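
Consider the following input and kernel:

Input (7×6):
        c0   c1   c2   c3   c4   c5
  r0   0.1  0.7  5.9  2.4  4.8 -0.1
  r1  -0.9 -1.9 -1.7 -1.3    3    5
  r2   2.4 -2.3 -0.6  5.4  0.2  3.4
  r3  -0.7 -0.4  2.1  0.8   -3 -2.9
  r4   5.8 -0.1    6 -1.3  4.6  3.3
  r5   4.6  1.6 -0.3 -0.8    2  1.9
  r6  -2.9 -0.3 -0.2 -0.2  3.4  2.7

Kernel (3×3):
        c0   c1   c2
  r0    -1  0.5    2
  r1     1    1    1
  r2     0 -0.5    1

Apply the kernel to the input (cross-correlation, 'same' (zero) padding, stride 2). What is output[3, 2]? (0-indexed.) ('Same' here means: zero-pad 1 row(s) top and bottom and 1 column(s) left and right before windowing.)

11.5

The receptive field on the zero-padded input at this output position is [-0.8 2 1.9 / -0.2 3.4 2.7 / 0 0 0]. Elementwise product with the kernel and sum: -0.8·-1 + 2·0.5 + 1.9·2 + -0.2·1 + 3.4·1 + 2.7·1 + 0·-0.5 + 0·1.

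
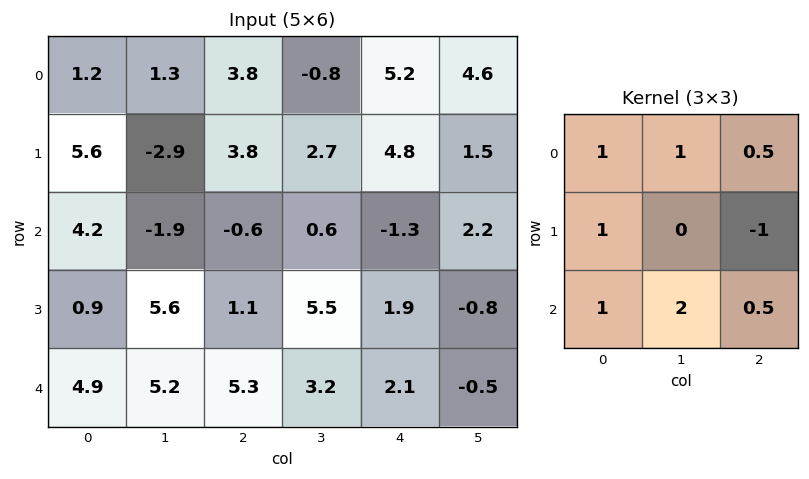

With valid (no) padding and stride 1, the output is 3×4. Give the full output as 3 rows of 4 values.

Output[0,0]: The receptive field on the input at this output position is [1.2 1.3 3.8 / 5.6 -2.9 3.8 / 4.2 -1.9 -0.6]. Elementwise product with the kernel and sum: 1.2·1 + 1.3·1 + 3.8·0.5 + 5.6·1 + 3.8·-1 + 4.2·1 + -1.9·2 + -0.6·0.5.

6.3 -3.7 4.55 7
22.05 10.3 22.65 15.55
19.75 15.3 11.3 13.85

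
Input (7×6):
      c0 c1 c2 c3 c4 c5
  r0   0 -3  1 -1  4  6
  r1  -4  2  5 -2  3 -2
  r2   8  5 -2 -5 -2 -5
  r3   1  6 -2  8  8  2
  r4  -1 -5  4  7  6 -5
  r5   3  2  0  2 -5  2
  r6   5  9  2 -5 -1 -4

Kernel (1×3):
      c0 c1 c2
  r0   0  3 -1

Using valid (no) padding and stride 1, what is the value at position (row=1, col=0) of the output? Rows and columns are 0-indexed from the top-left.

1

The receptive field on the input at this output position is [-4 2 5]. Elementwise product with the kernel and sum: 2·3 + 5·-1.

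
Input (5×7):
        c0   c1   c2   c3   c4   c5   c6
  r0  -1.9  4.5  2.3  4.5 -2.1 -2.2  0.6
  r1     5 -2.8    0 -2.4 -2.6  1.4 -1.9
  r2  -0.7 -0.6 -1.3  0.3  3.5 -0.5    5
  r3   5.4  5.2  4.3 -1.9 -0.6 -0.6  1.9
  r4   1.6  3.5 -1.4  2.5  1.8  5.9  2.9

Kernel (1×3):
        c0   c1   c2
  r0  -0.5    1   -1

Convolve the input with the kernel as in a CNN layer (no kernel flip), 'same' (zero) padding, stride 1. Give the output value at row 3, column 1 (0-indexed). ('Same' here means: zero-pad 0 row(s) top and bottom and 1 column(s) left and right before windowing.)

-1.8

The receptive field on the zero-padded input at this output position is [5.4 5.2 4.3]. Elementwise product with the kernel and sum: 5.4·-0.5 + 5.2·1 + 4.3·-1.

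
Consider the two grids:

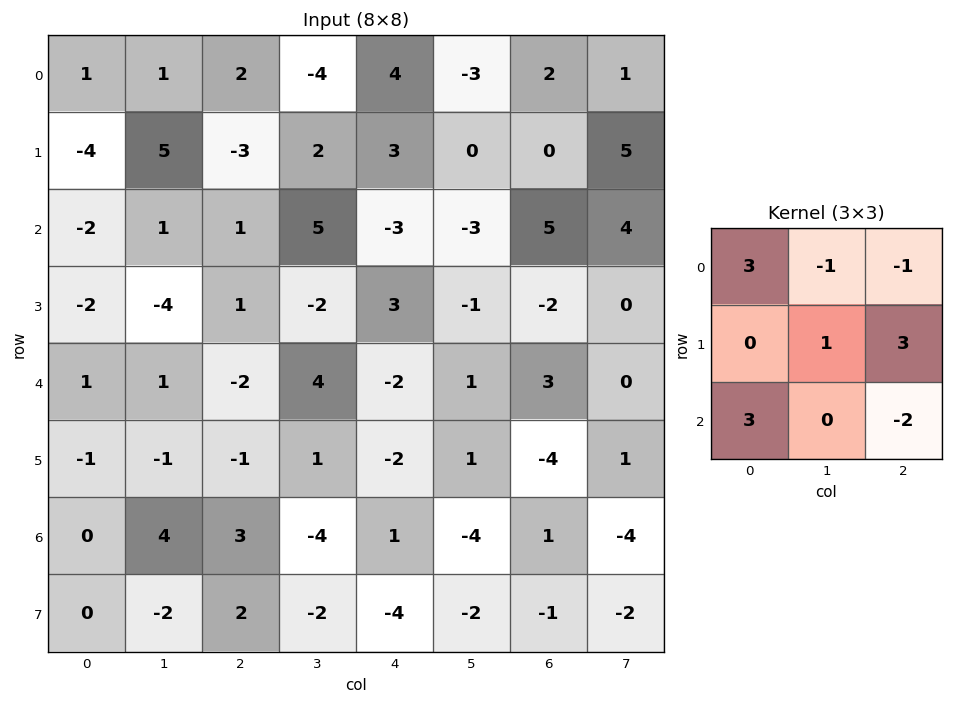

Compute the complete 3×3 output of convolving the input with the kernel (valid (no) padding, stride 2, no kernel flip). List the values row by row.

-12 26 -6
-2 6 -30
-6 -6 -20

Output[0,0]: The receptive field on the input at this output position is [1 1 2 / -4 5 -3 / -2 1 1]. Elementwise product with the kernel and sum: 1·3 + 1·-1 + 2·-1 + 5·1 + -3·3 + -2·3 + 1·-2.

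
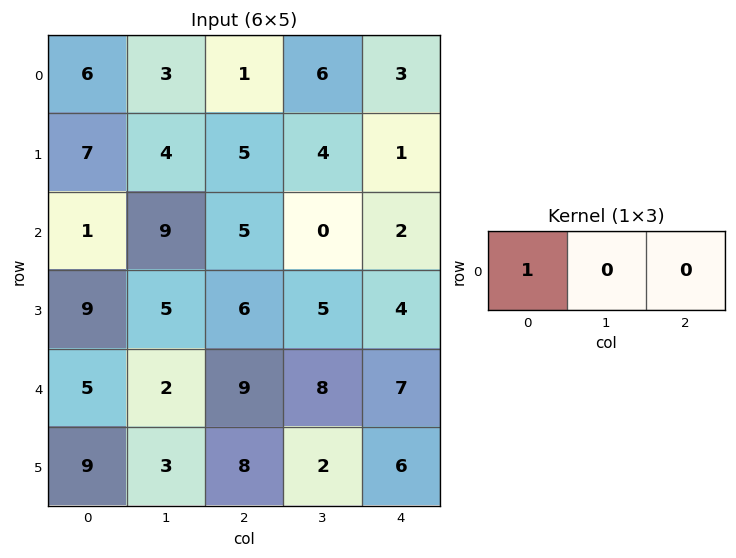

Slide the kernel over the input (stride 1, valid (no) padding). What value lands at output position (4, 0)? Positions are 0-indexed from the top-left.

5

The receptive field on the input at this output position is [5 2 9]. Elementwise product with the kernel and sum: 5·1.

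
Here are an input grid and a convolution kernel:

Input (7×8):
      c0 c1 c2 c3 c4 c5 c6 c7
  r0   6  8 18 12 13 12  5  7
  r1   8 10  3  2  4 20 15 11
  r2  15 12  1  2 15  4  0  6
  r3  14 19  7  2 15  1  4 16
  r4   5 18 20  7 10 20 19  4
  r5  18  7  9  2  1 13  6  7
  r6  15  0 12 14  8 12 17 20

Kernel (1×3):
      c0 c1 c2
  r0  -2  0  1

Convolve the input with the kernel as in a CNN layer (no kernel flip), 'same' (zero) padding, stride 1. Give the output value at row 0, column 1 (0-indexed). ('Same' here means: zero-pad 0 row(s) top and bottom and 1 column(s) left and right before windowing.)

6

The receptive field on the zero-padded input at this output position is [6 8 18]. Elementwise product with the kernel and sum: 6·-2 + 18·1.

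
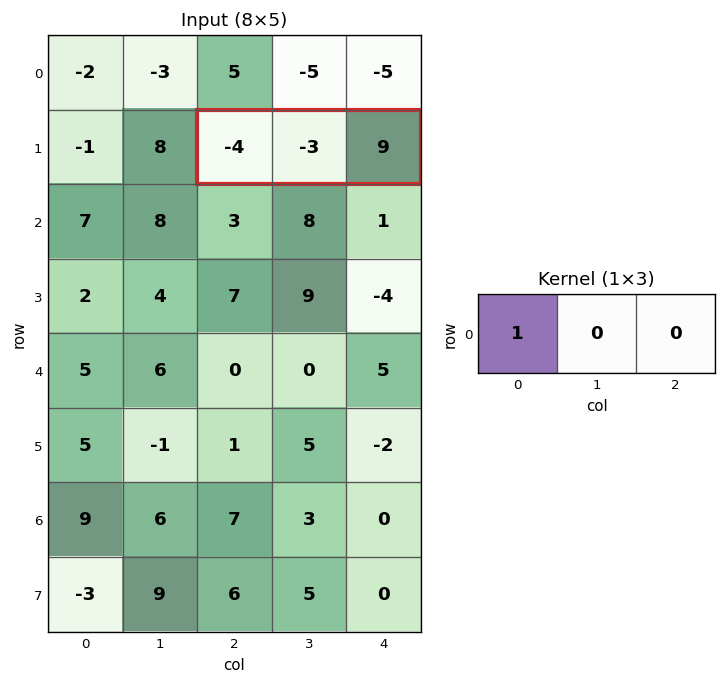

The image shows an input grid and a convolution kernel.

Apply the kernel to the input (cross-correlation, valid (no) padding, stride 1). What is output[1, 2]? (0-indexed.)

-4

The receptive field on the input at this output position is [-4 -3 9]. Elementwise product with the kernel and sum: -4·1.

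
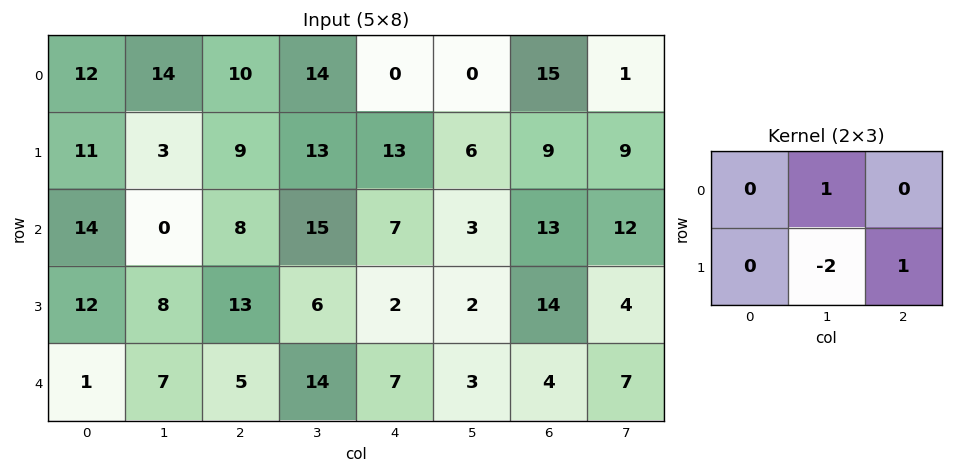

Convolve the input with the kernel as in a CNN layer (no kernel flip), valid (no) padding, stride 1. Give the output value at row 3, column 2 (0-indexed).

The receptive field on the input at this output position is [13 6 2 / 5 14 7]. Elementwise product with the kernel and sum: 6·1 + 14·-2 + 7·1.

-15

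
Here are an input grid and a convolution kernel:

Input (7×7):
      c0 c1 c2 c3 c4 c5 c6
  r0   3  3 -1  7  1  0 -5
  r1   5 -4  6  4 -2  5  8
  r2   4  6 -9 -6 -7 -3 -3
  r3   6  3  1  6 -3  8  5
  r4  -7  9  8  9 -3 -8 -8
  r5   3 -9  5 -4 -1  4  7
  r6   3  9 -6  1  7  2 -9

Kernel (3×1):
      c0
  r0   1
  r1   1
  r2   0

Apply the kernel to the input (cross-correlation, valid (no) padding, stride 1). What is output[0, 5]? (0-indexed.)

5

The receptive field on the input at this output position is [0 / 5 / -3]. Elementwise product with the kernel and sum: 0·1 + 5·1.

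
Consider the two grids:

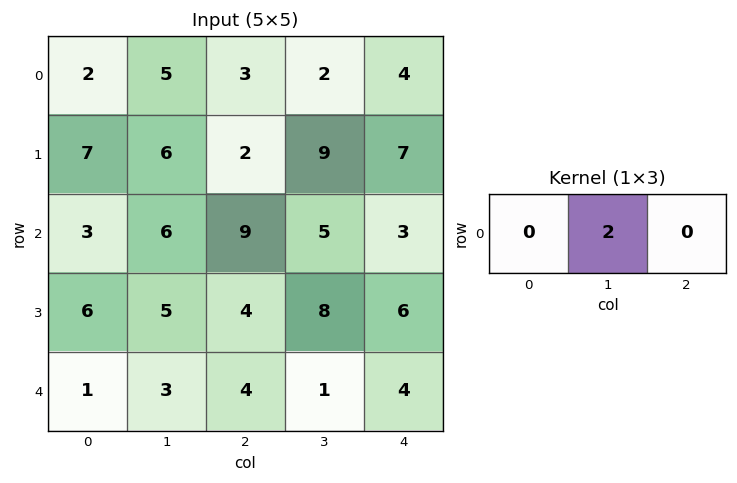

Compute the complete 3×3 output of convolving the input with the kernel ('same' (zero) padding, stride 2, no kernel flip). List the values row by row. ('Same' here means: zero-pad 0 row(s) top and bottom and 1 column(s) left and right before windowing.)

Output[0,0]: The receptive field on the zero-padded input at this output position is [0 2 5]. Elementwise product with the kernel and sum: 2·2.

4 6 8
6 18 6
2 8 8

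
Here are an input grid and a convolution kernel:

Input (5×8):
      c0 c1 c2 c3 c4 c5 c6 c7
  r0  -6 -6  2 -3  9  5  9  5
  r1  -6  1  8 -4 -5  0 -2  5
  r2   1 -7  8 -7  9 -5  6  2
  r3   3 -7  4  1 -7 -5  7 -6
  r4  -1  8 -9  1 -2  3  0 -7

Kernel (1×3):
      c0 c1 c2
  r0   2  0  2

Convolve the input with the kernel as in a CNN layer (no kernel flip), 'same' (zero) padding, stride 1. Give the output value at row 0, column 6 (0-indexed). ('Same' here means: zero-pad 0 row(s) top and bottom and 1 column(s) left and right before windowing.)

The receptive field on the zero-padded input at this output position is [5 9 5]. Elementwise product with the kernel and sum: 5·2 + 5·2.

20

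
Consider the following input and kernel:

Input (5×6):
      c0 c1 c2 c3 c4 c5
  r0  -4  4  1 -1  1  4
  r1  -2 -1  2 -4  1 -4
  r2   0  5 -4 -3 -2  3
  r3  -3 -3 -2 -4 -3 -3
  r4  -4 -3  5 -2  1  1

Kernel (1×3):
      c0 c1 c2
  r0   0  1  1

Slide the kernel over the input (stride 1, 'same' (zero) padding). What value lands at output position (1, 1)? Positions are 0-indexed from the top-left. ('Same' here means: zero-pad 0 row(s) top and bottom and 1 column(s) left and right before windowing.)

The receptive field on the zero-padded input at this output position is [-2 -1 2]. Elementwise product with the kernel and sum: -1·1 + 2·1.

1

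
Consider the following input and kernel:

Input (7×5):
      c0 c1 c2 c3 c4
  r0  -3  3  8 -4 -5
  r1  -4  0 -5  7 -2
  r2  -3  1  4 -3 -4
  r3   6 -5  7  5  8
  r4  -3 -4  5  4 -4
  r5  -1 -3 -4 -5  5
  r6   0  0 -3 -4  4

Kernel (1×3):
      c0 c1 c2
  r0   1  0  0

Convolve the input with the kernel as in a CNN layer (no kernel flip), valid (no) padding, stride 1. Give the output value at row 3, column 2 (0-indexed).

7

The receptive field on the input at this output position is [7 5 8]. Elementwise product with the kernel and sum: 7·1.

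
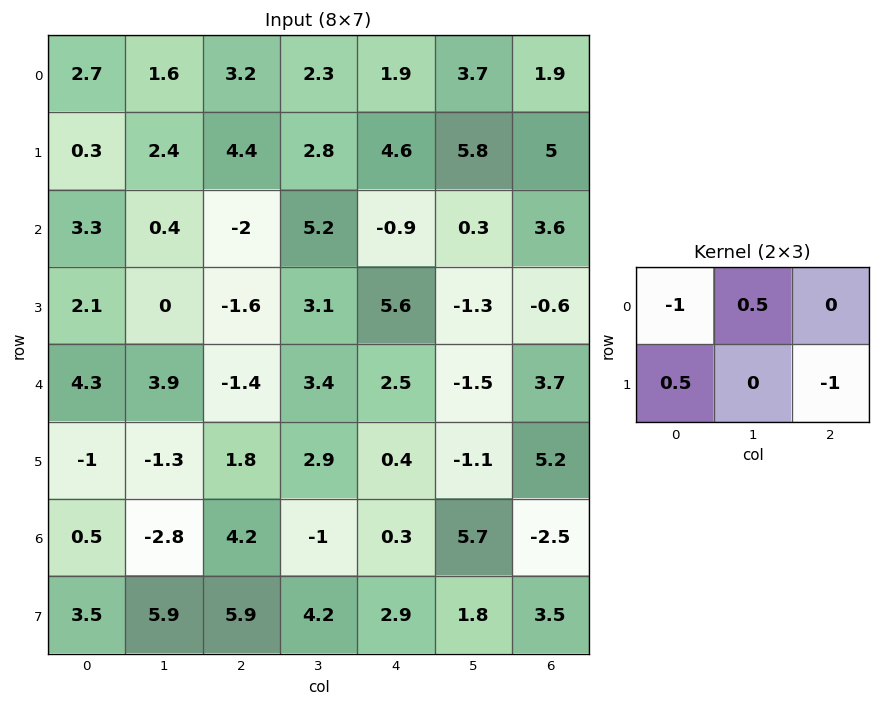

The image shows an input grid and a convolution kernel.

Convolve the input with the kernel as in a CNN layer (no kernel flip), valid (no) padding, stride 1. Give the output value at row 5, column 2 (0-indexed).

1.45

The receptive field on the input at this output position is [1.8 2.9 0.4 / 4.2 -1 0.3]. Elementwise product with the kernel and sum: 1.8·-1 + 2.9·0.5 + 4.2·0.5 + 0.3·-1.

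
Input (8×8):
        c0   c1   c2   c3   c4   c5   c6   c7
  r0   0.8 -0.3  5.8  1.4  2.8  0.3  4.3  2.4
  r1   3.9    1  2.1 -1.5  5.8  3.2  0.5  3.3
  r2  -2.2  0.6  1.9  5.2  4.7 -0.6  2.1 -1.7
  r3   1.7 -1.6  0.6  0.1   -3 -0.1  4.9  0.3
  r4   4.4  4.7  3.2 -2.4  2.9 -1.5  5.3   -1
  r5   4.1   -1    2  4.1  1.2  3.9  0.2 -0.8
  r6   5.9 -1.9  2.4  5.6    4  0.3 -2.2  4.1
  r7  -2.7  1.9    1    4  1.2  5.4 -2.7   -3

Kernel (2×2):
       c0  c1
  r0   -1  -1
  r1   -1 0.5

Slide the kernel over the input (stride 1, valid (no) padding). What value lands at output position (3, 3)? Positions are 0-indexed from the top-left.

The receptive field on the input at this output position is [0.1 -3 / -2.4 2.9]. Elementwise product with the kernel and sum: 0.1·-1 + -3·-1 + -2.4·-1 + 2.9·0.5.

6.75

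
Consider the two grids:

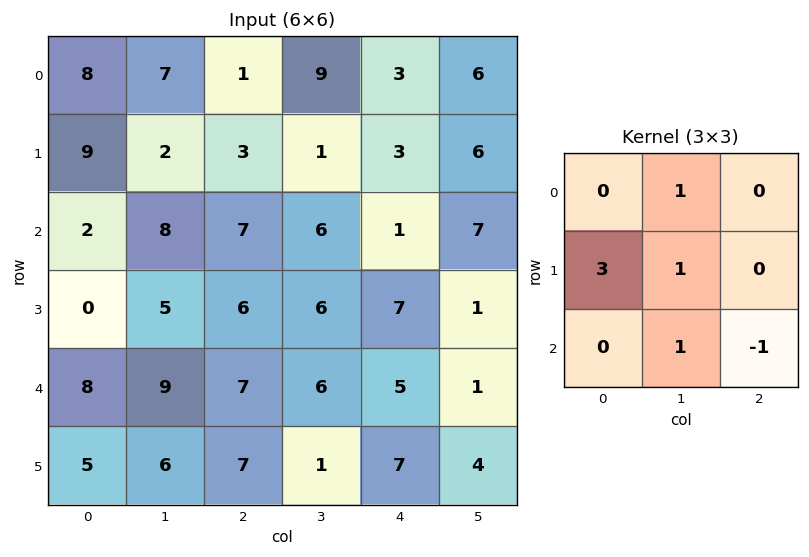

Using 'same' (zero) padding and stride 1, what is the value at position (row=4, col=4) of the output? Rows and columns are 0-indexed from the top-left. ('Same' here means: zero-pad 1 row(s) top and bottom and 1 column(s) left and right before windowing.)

The receptive field on the zero-padded input at this output position is [6 7 1 / 6 5 1 / 1 7 4]. Elementwise product with the kernel and sum: 7·1 + 6·3 + 5·1 + 7·1 + 4·-1.

33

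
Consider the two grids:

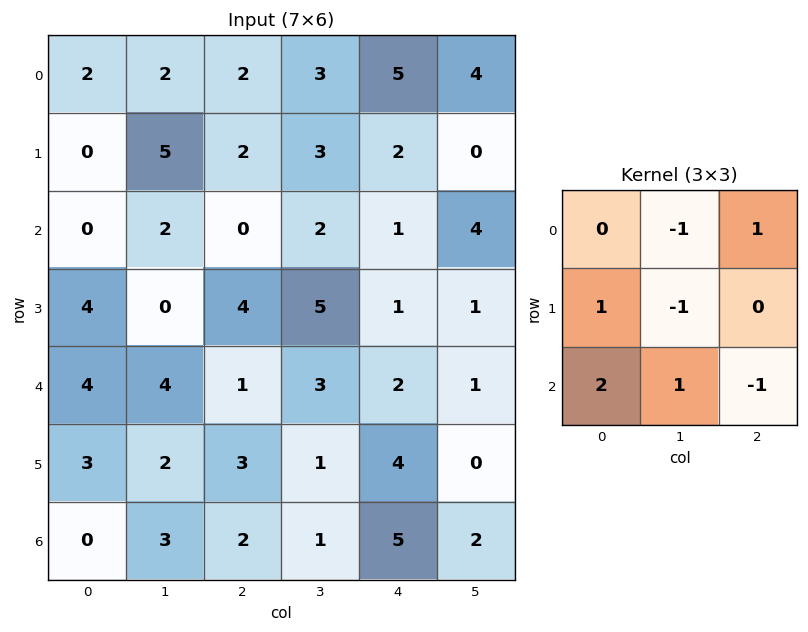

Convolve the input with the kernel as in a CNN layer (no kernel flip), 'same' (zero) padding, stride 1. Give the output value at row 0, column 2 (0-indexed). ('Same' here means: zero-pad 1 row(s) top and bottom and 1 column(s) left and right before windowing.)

9

The receptive field on the zero-padded input at this output position is [0 0 0 / 2 2 3 / 5 2 3]. Elementwise product with the kernel and sum: 0·-1 + 0·1 + 2·1 + 2·-1 + 5·2 + 2·1 + 3·-1.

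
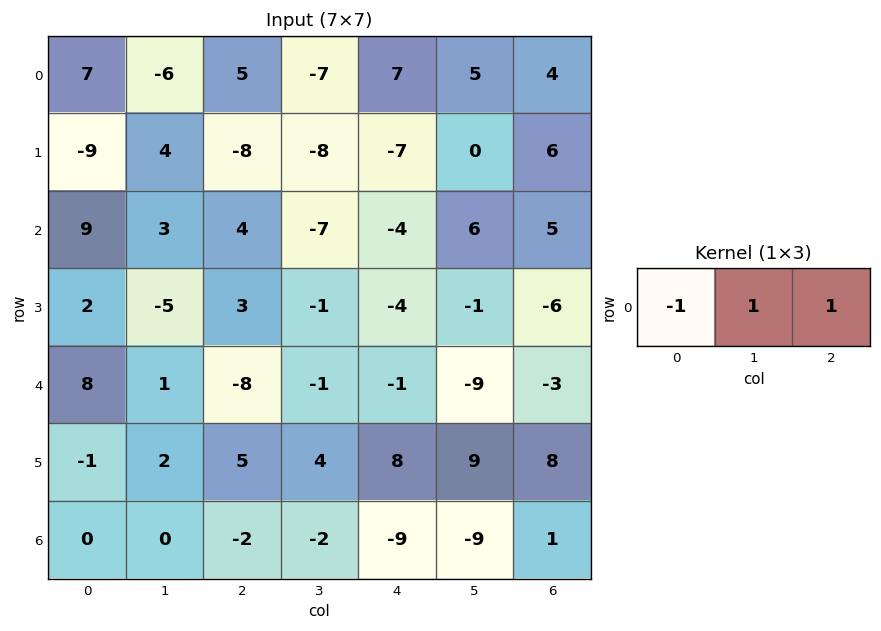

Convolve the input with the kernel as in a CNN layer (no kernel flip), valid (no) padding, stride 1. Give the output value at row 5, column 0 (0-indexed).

8

The receptive field on the input at this output position is [-1 2 5]. Elementwise product with the kernel and sum: -1·-1 + 2·1 + 5·1.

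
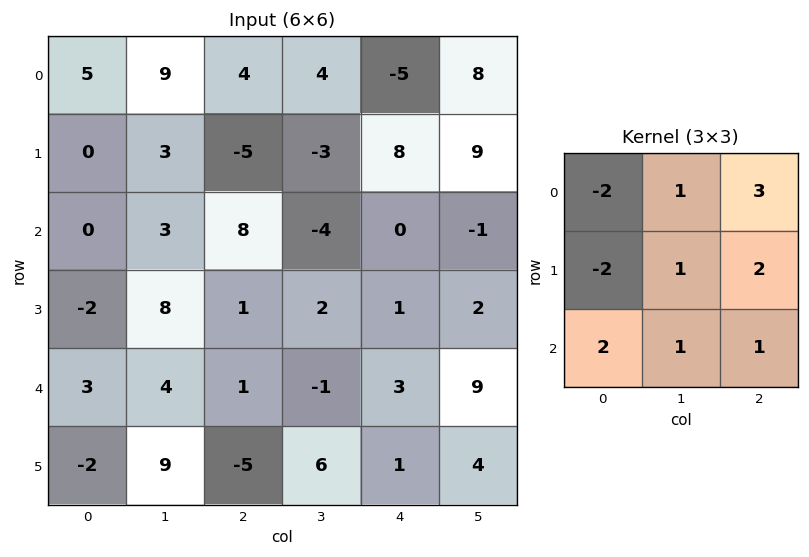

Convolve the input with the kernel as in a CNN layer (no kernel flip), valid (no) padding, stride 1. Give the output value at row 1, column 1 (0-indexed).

-7

The receptive field on the input at this output position is [3 -5 -3 / 3 8 -4 / 8 1 2]. Elementwise product with the kernel and sum: 3·-2 + -5·1 + -3·3 + 3·-2 + 8·1 + -4·2 + 8·2 + 1·1 + 2·1.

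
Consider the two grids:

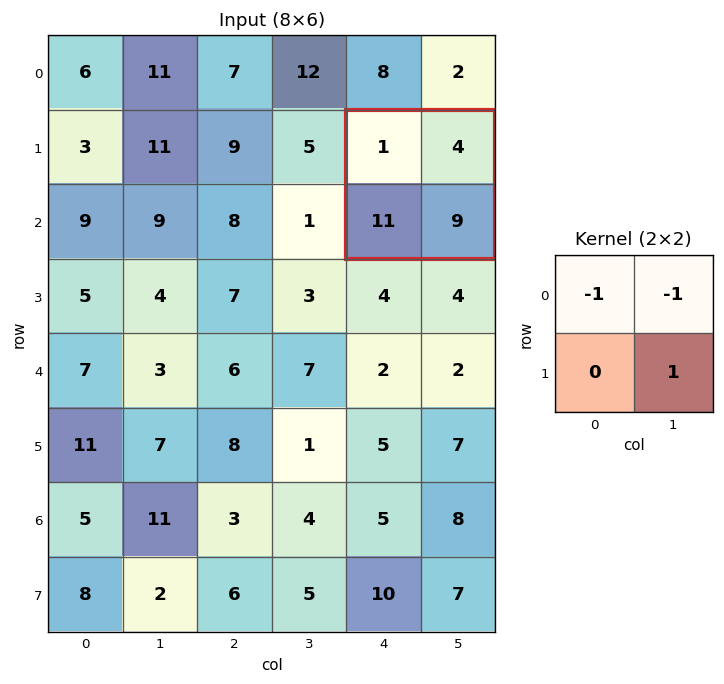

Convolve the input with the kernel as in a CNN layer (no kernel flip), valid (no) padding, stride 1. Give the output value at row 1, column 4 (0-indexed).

4

The receptive field on the input at this output position is [1 4 / 11 9]. Elementwise product with the kernel and sum: 1·-1 + 4·-1 + 9·1.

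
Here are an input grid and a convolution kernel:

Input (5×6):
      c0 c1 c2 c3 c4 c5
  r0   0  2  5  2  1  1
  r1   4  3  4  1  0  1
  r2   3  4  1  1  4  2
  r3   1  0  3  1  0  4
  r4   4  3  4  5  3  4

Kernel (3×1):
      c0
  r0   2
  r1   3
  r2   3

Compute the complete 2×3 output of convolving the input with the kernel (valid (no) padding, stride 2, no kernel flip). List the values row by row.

21 25 14
21 23 17

Output[0,0]: The receptive field on the input at this output position is [0 / 4 / 3]. Elementwise product with the kernel and sum: 0·2 + 4·3 + 3·3.
Output[0,1]: The receptive field on the input at this output position is [5 / 4 / 1]. Elementwise product with the kernel and sum: 5·2 + 4·3 + 1·3.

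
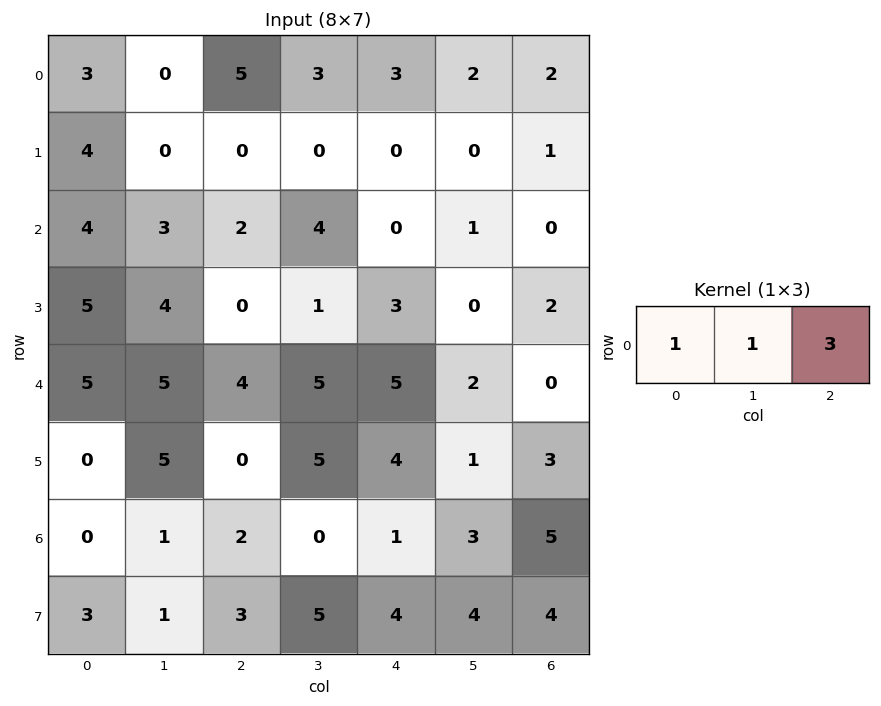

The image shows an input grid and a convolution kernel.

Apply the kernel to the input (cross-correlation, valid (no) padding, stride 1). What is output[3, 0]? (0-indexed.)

The receptive field on the input at this output position is [5 4 0]. Elementwise product with the kernel and sum: 5·1 + 4·1 + 0·3.

9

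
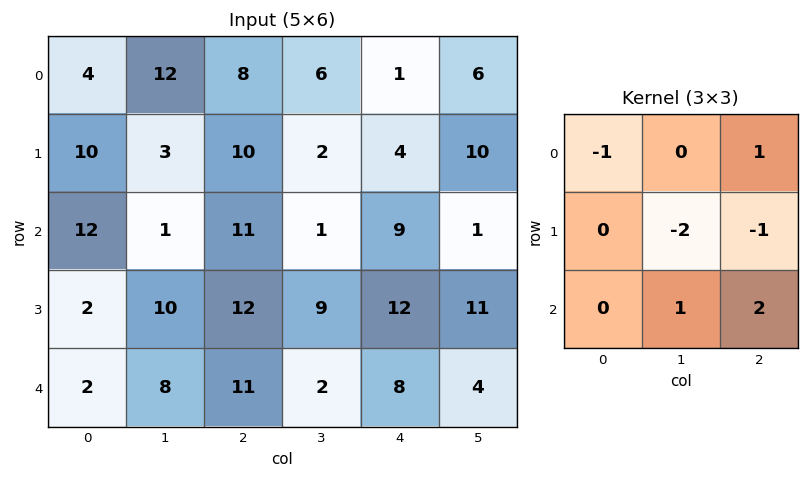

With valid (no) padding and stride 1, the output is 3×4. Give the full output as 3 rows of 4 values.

Output[0,0]: The receptive field on the input at this output position is [4 12 8 / 10 3 10 / 12 1 11]. Elementwise product with the kernel and sum: 4·-1 + 8·1 + 3·-2 + 10·-1 + 1·1 + 11·2.
Output[0,1]: The receptive field on the input at this output position is [12 8 6 / 3 10 2 / 1 11 1]. Elementwise product with the kernel and sum: 12·-1 + 6·1 + 10·-2 + 2·-1 + 11·1 + 1·2.

11 -15 4 -7
21 6 16 23
-3 -18 -14 -19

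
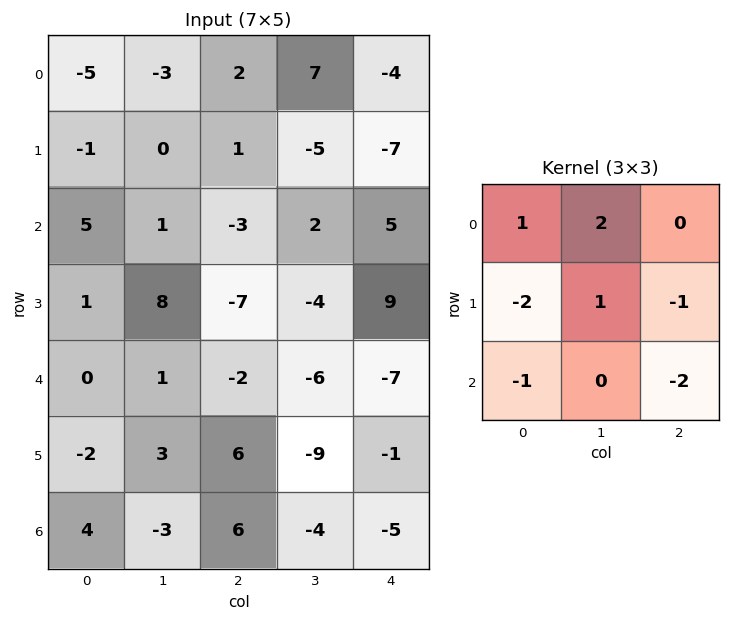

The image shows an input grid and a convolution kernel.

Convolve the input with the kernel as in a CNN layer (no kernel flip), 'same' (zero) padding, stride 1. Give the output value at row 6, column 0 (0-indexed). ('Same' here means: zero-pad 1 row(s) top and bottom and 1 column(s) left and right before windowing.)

3

The receptive field on the zero-padded input at this output position is [0 -2 3 / 0 4 -3 / 0 0 0]. Elementwise product with the kernel and sum: 0·1 + -2·2 + 0·-2 + 4·1 + -3·-1 + 0·-1 + 0·-2.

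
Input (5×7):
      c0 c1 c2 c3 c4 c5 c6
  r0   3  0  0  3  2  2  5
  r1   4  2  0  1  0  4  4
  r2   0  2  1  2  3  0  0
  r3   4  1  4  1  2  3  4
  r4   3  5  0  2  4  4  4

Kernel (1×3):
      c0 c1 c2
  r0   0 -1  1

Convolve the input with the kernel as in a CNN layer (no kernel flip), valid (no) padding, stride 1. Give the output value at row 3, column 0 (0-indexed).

The receptive field on the input at this output position is [4 1 4]. Elementwise product with the kernel and sum: 1·-1 + 4·1.

3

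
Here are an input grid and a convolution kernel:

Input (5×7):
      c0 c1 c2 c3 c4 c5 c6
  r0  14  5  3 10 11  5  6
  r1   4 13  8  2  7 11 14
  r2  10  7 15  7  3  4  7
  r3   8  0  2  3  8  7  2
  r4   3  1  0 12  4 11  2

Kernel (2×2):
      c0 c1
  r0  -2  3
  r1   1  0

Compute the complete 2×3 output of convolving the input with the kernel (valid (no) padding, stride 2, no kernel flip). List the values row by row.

-9 32 0
9 -7 14

Output[0,0]: The receptive field on the input at this output position is [14 5 / 4 13]. Elementwise product with the kernel and sum: 14·-2 + 5·3 + 4·1.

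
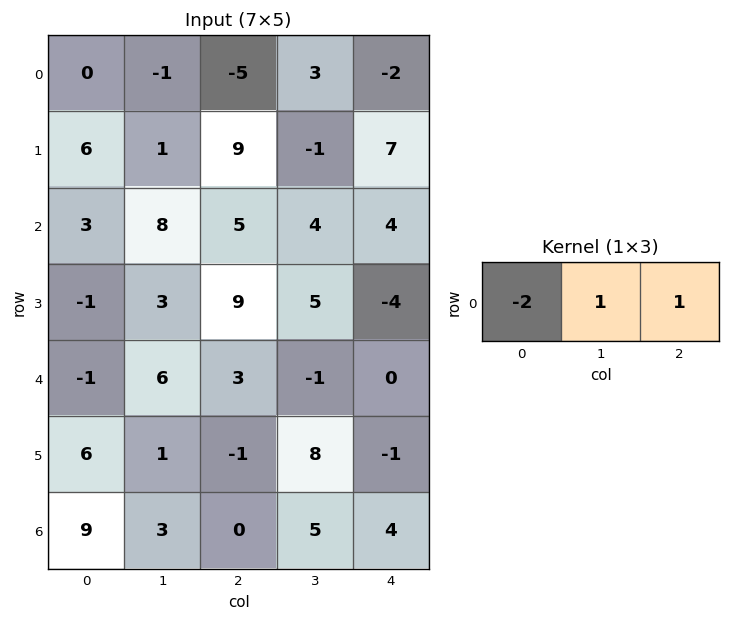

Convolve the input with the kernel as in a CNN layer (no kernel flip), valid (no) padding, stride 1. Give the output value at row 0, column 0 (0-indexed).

The receptive field on the input at this output position is [0 -1 -5]. Elementwise product with the kernel and sum: 0·-2 + -1·1 + -5·1.

-6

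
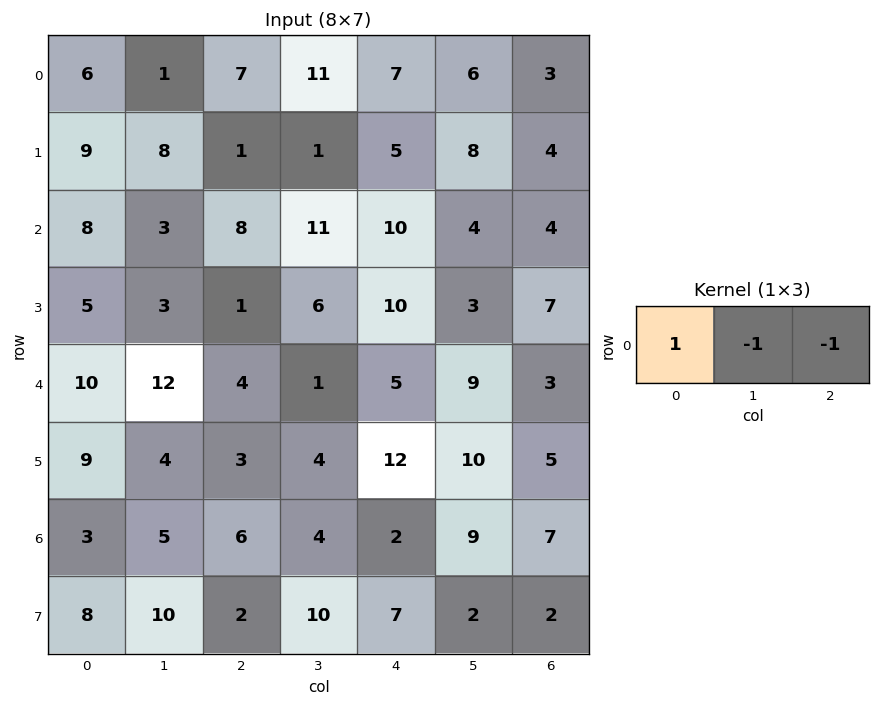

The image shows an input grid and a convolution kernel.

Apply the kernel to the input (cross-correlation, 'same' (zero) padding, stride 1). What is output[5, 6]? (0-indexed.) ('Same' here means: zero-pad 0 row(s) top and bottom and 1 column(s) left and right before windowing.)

5

The receptive field on the zero-padded input at this output position is [10 5 0]. Elementwise product with the kernel and sum: 10·1 + 5·-1 + 0·-1.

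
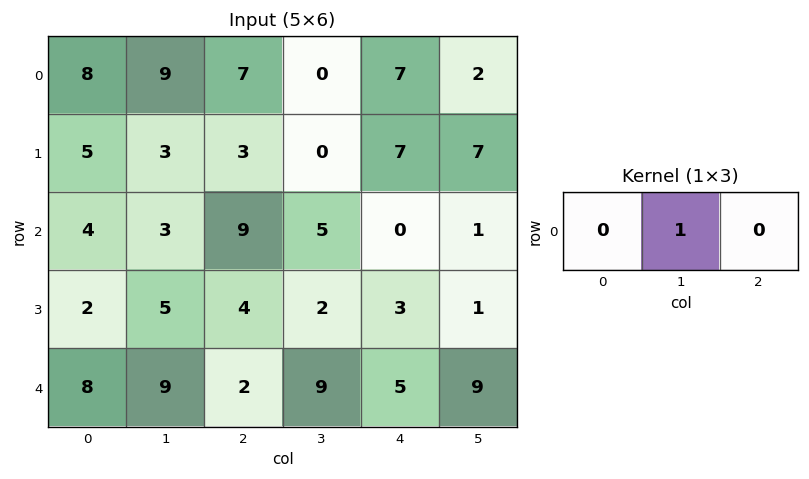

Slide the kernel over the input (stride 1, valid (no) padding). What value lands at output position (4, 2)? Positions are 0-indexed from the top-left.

9

The receptive field on the input at this output position is [2 9 5]. Elementwise product with the kernel and sum: 9·1.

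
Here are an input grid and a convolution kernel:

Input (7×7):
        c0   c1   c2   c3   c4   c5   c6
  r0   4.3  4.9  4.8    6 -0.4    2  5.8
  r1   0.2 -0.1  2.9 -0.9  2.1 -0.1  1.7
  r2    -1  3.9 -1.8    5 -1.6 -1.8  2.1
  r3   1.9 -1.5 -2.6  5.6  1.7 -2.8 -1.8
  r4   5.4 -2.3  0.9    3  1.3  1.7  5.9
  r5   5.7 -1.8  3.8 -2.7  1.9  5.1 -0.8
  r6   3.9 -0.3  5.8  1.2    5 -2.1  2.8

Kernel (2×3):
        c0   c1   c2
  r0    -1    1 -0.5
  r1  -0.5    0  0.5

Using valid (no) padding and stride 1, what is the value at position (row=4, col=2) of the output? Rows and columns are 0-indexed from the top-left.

The receptive field on the input at this output position is [0.9 3 1.3 / 3.8 -2.7 1.9]. Elementwise product with the kernel and sum: 0.9·-1 + 3·1 + 1.3·-0.5 + 3.8·-0.5 + 1.9·0.5.

0.5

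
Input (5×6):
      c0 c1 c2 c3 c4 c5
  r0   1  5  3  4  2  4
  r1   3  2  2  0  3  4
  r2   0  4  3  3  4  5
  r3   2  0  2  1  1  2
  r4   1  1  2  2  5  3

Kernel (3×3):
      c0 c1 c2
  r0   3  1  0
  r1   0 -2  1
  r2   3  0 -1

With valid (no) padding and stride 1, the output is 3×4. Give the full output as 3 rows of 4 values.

3 23 21 16
10 4 9 1
7 13 12 16

Output[0,0]: The receptive field on the input at this output position is [1 5 3 / 3 2 2 / 0 4 3]. Elementwise product with the kernel and sum: 1·3 + 5·1 + 2·-2 + 2·1 + 0·3 + 3·-1.
Output[0,1]: The receptive field on the input at this output position is [5 3 4 / 2 2 0 / 4 3 3]. Elementwise product with the kernel and sum: 5·3 + 3·1 + 2·-2 + 0·1 + 4·3 + 3·-1.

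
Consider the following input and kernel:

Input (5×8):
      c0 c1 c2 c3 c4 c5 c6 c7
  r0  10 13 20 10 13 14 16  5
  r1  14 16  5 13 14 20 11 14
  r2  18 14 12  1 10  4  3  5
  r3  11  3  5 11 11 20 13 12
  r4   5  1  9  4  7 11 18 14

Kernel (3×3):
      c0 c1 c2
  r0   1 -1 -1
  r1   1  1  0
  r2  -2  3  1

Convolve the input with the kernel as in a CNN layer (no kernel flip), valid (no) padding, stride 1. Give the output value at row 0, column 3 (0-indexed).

42

The receptive field on the input at this output position is [10 13 14 / 13 14 20 / 1 10 4]. Elementwise product with the kernel and sum: 10·1 + 13·-1 + 14·-1 + 13·1 + 14·1 + 1·-2 + 10·3 + 4·1.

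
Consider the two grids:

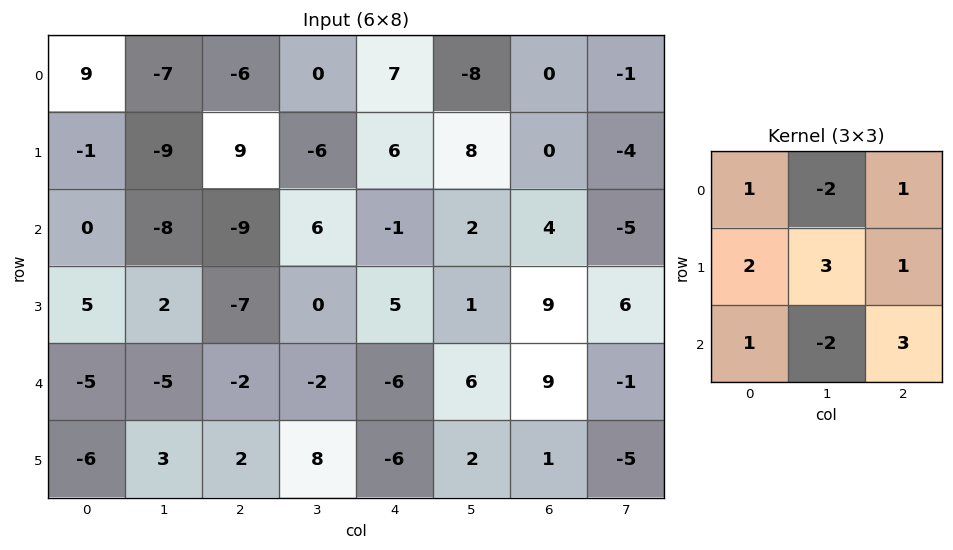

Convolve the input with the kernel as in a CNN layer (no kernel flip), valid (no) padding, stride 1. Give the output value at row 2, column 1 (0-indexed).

The receptive field on the input at this output position is [-8 -9 6 / 2 -7 0 / -5 -2 -2]. Elementwise product with the kernel and sum: -8·1 + -9·-2 + 6·1 + 2·2 + -7·3 + 0·1 + -5·1 + -2·-2 + -2·3.

-8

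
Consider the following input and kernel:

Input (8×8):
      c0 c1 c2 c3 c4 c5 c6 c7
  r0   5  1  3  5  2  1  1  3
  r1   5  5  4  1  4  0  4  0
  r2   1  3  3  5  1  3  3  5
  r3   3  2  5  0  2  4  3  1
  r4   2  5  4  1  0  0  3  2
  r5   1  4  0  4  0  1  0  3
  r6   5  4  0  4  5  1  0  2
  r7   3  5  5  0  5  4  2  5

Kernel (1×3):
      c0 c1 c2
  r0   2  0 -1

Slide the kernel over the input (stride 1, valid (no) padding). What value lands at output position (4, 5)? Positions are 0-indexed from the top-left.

-2

The receptive field on the input at this output position is [0 3 2]. Elementwise product with the kernel and sum: 0·2 + 2·-1.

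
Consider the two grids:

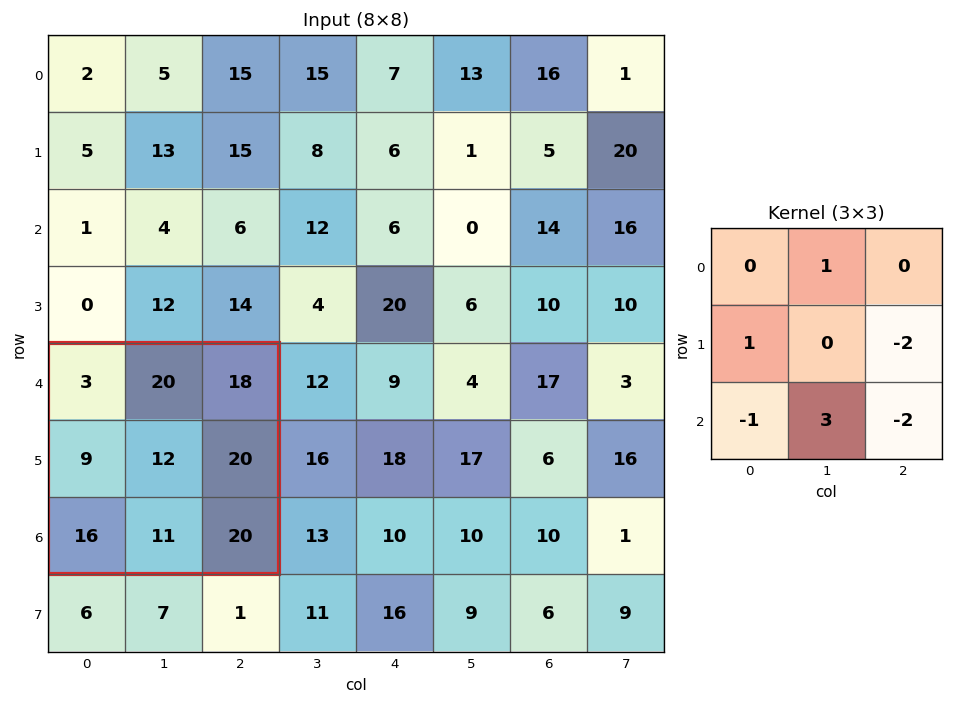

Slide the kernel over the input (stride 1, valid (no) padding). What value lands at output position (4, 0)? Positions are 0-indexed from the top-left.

The receptive field on the input at this output position is [3 20 18 / 9 12 20 / 16 11 20]. Elementwise product with the kernel and sum: 20·1 + 9·1 + 20·-2 + 16·-1 + 11·3 + 20·-2.

-34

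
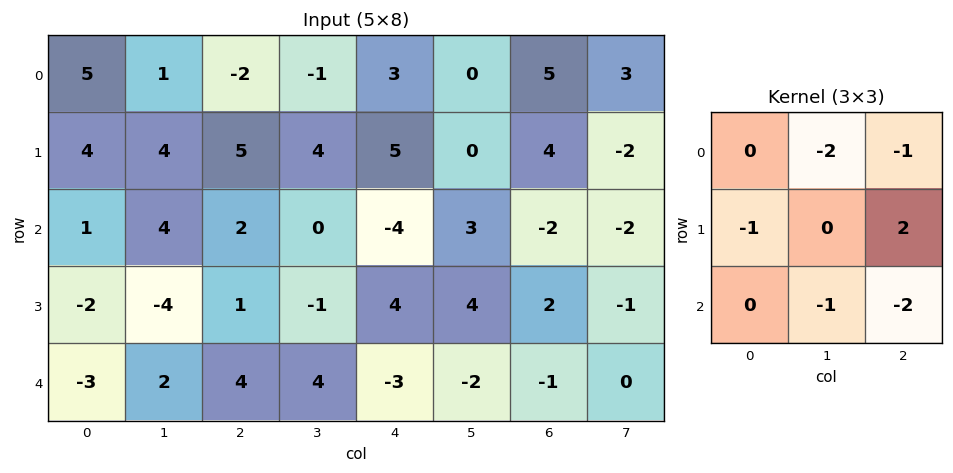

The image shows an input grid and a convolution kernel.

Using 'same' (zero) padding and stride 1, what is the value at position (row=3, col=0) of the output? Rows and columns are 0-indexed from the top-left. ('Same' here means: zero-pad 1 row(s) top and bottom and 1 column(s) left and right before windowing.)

The receptive field on the zero-padded input at this output position is [0 1 4 / 0 -2 -4 / 0 -3 2]. Elementwise product with the kernel and sum: 1·-2 + 4·-1 + 0·-1 + -4·2 + -3·-1 + 2·-2.

-15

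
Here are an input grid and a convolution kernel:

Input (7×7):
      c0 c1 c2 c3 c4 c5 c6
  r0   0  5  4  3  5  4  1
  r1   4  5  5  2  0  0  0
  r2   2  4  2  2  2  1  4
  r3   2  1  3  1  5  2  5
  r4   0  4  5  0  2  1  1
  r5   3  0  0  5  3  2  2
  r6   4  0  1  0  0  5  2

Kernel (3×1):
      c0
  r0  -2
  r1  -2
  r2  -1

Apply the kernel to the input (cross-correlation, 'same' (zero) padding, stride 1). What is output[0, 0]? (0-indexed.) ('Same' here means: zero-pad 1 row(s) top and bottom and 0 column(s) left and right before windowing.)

-4

The receptive field on the zero-padded input at this output position is [0 / 0 / 4]. Elementwise product with the kernel and sum: 0·-2 + 0·-2 + 4·-1.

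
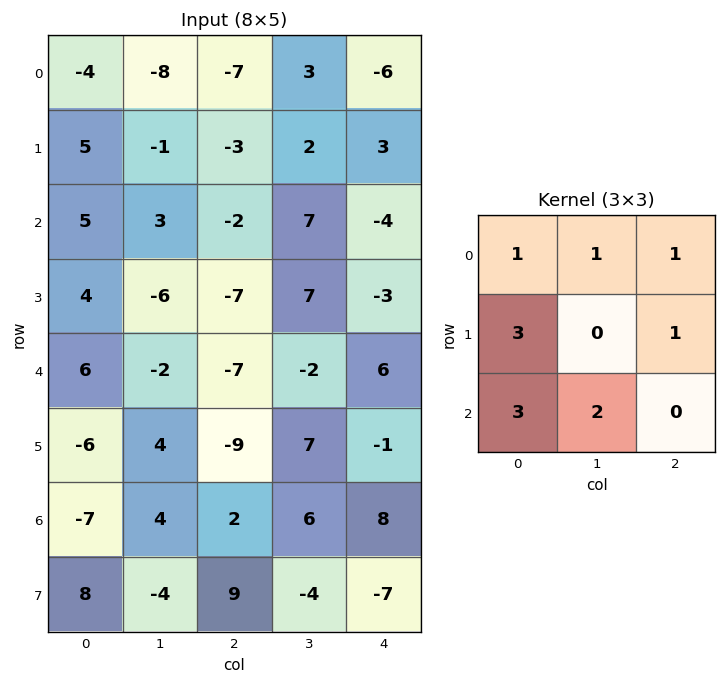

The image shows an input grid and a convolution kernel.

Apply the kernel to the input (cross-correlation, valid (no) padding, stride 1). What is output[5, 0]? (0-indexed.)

The receptive field on the input at this output position is [-6 4 -9 / -7 4 2 / 8 -4 9]. Elementwise product with the kernel and sum: -6·1 + 4·1 + -9·1 + -7·3 + 2·1 + 8·3 + -4·2.

-14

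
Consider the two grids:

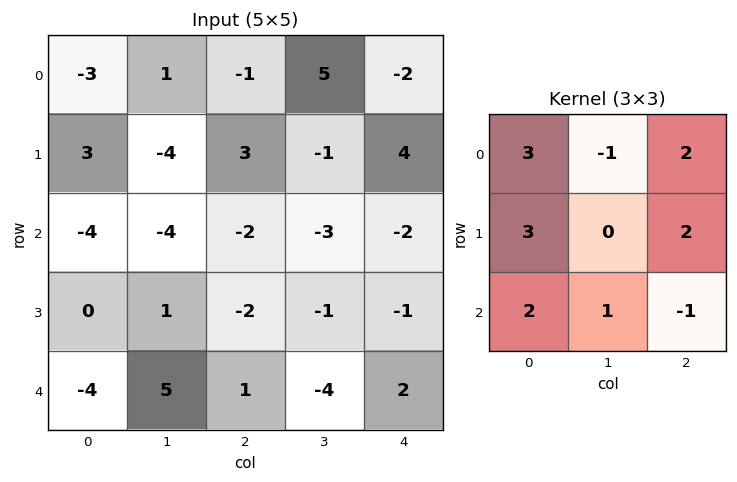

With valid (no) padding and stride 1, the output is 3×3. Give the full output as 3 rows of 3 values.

-7 -7 0
6 -34 4
-20 0 -19

Output[0,0]: The receptive field on the input at this output position is [-3 1 -1 / 3 -4 3 / -4 -4 -2]. Elementwise product with the kernel and sum: -3·3 + 1·-1 + -1·2 + 3·3 + 3·2 + -4·2 + -4·1 + -2·-1.
Output[0,1]: The receptive field on the input at this output position is [1 -1 5 / -4 3 -1 / -4 -2 -3]. Elementwise product with the kernel and sum: 1·3 + -1·-1 + 5·2 + -4·3 + -1·2 + -4·2 + -2·1 + -3·-1.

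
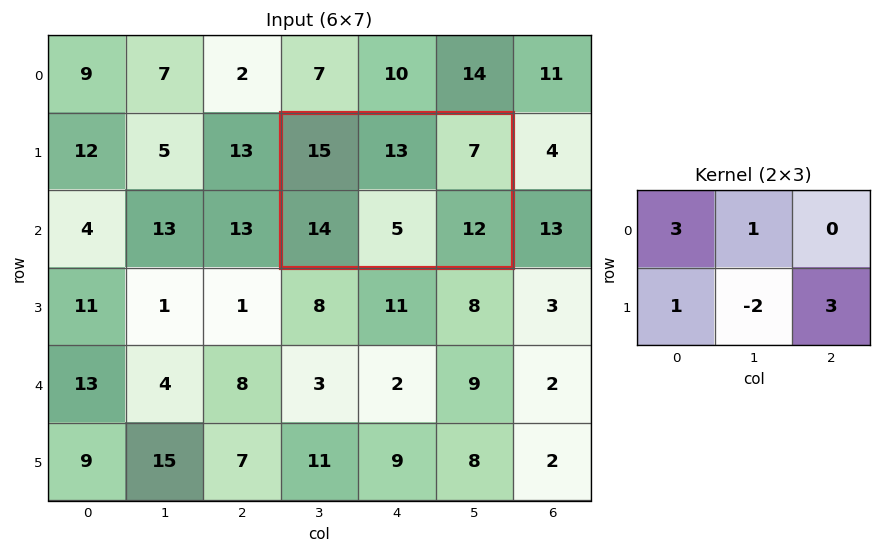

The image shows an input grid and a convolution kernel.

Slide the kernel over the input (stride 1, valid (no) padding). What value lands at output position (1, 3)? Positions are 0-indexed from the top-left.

The receptive field on the input at this output position is [15 13 7 / 14 5 12]. Elementwise product with the kernel and sum: 15·3 + 13·1 + 14·1 + 5·-2 + 12·3.

98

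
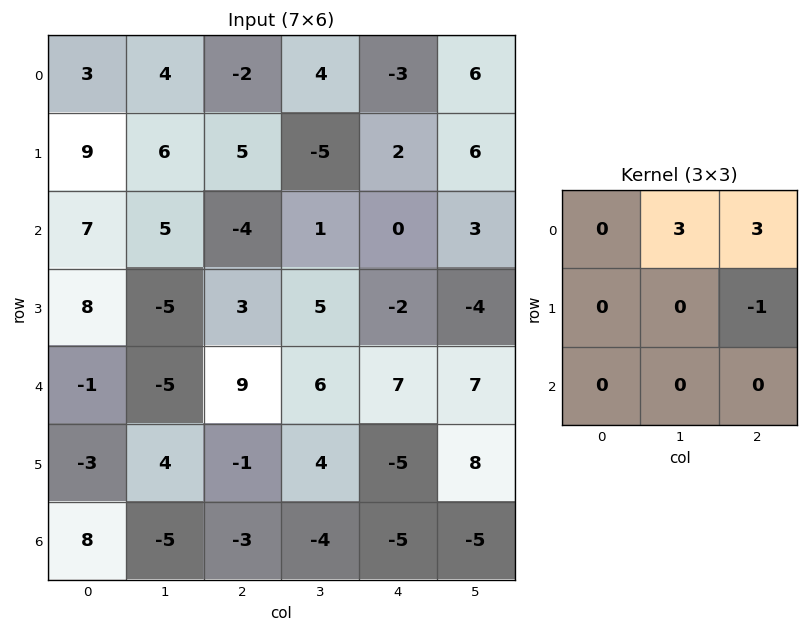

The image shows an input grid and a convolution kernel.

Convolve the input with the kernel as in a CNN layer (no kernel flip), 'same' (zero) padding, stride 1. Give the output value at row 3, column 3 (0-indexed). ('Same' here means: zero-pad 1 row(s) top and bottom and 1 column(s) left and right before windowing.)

The receptive field on the zero-padded input at this output position is [-4 1 0 / 3 5 -2 / 9 6 7]. Elementwise product with the kernel and sum: 1·3 + 0·3 + -2·-1.

5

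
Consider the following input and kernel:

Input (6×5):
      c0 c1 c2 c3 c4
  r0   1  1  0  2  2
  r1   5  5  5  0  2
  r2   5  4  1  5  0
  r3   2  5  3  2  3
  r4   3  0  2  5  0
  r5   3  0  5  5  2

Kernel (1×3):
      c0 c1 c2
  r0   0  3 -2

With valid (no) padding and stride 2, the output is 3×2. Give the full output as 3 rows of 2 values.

Output[0,0]: The receptive field on the input at this output position is [1 1 0]. Elementwise product with the kernel and sum: 1·3 + 0·-2.

3 2
10 15
-4 15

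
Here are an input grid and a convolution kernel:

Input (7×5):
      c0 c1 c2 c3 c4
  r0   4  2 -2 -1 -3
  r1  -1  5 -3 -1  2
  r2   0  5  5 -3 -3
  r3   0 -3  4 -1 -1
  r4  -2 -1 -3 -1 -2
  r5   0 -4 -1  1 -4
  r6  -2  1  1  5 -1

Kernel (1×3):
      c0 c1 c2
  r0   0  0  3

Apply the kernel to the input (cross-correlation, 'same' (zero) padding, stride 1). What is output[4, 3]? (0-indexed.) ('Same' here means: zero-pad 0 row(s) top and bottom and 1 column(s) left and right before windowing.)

The receptive field on the zero-padded input at this output position is [-3 -1 -2]. Elementwise product with the kernel and sum: -2·3.

-6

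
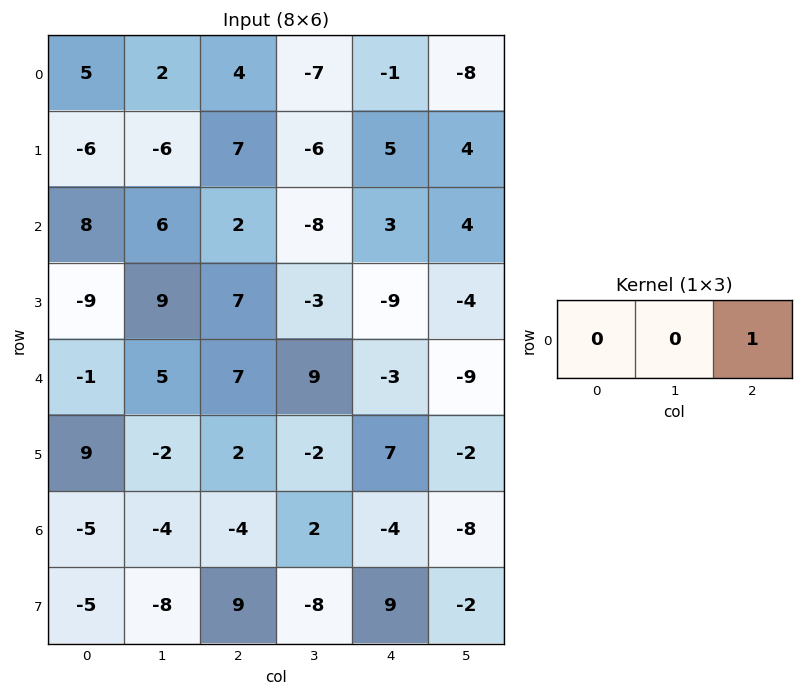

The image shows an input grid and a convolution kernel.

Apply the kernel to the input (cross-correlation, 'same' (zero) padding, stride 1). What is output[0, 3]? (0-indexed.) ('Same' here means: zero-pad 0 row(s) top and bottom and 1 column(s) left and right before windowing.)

-1

The receptive field on the zero-padded input at this output position is [4 -7 -1]. Elementwise product with the kernel and sum: -1·1.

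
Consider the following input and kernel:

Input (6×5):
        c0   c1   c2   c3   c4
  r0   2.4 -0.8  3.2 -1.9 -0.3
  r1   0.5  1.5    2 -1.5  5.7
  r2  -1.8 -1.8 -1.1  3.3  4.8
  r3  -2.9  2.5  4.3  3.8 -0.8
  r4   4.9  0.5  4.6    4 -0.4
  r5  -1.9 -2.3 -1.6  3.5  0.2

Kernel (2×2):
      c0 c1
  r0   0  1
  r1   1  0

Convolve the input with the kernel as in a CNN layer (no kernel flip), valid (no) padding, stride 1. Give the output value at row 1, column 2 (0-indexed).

The receptive field on the input at this output position is [2 -1.5 / -1.1 3.3]. Elementwise product with the kernel and sum: -1.5·1 + -1.1·1.

-2.6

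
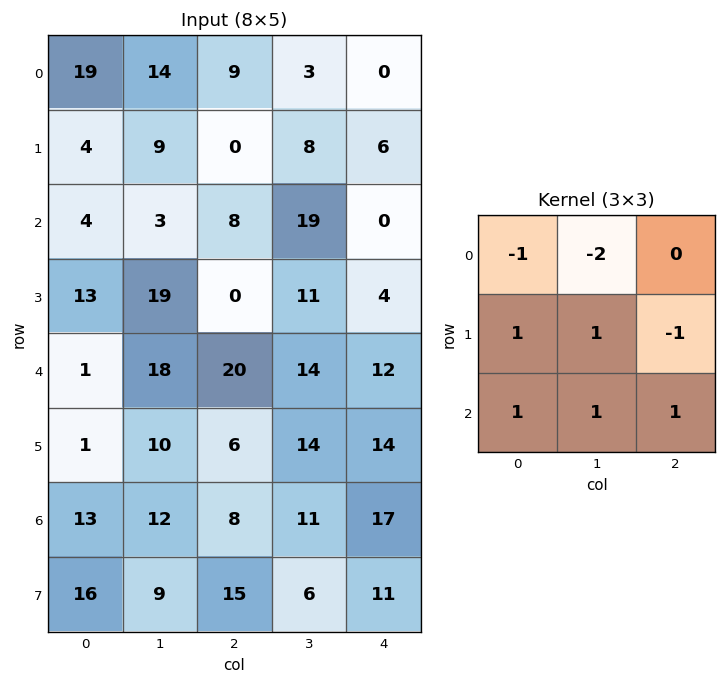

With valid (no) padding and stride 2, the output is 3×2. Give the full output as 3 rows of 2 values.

-19 14
61 7
1 -6

Output[0,0]: The receptive field on the input at this output position is [19 14 9 / 4 9 0 / 4 3 8]. Elementwise product with the kernel and sum: 19·-1 + 14·-2 + 4·1 + 9·1 + 0·-1 + 4·1 + 3·1 + 8·1.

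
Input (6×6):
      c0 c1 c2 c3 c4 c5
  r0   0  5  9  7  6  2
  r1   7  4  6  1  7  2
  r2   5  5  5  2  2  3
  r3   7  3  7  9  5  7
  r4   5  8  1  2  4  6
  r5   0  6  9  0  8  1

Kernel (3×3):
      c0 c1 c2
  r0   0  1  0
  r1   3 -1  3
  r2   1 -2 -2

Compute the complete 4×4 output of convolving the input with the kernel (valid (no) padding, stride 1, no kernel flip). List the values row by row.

25 9 42 0
16 -7 -1 5
31 36 18 27
-17 24 15 7

Output[0,0]: The receptive field on the input at this output position is [0 5 9 / 7 4 6 / 5 5 5]. Elementwise product with the kernel and sum: 5·1 + 7·3 + 4·-1 + 6·3 + 5·1 + 5·-2 + 5·-2.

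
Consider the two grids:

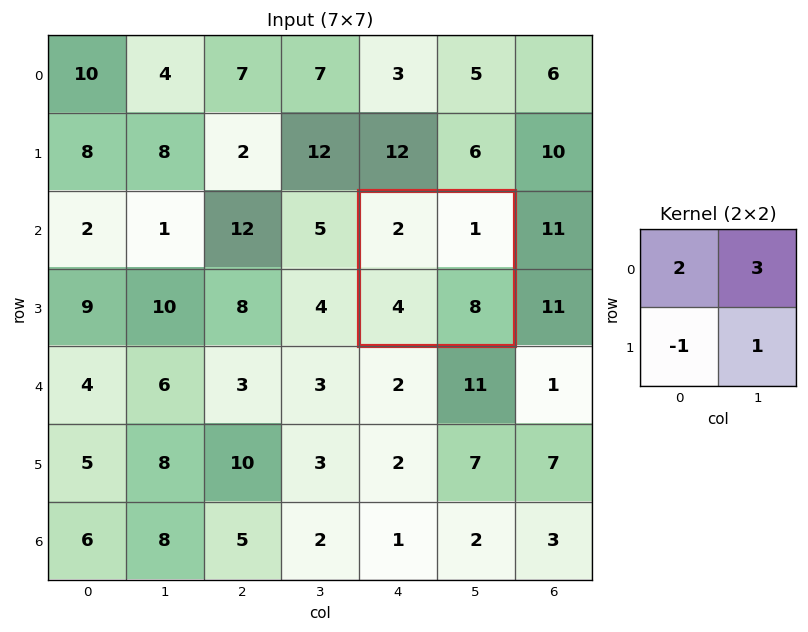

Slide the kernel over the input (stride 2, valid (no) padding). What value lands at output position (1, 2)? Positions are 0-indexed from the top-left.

11

The receptive field on the input at this output position is [2 1 / 4 8]. Elementwise product with the kernel and sum: 2·2 + 1·3 + 4·-1 + 8·1.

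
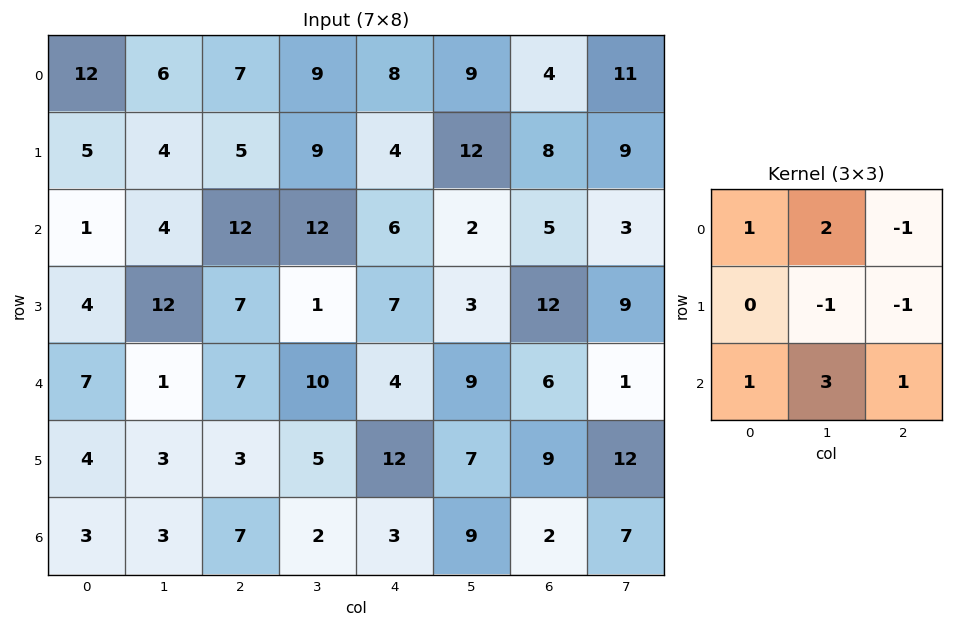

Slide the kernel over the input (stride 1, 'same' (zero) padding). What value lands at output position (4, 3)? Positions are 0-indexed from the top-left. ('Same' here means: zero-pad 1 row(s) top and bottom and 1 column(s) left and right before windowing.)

The receptive field on the zero-padded input at this output position is [7 1 7 / 7 10 4 / 3 5 12]. Elementwise product with the kernel and sum: 7·1 + 1·2 + 7·-1 + 10·-1 + 4·-1 + 3·1 + 5·3 + 12·1.

18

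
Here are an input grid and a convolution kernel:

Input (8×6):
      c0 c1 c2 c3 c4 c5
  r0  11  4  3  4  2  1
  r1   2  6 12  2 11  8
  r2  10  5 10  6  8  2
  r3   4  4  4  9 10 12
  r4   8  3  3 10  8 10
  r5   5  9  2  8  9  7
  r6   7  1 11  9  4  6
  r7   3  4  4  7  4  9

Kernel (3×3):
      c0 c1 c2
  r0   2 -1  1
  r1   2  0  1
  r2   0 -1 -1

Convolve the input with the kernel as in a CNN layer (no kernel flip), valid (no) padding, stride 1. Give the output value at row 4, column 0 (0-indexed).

16

The receptive field on the input at this output position is [8 3 3 / 5 9 2 / 7 1 11]. Elementwise product with the kernel and sum: 8·2 + 3·-1 + 3·1 + 5·2 + 2·1 + 1·-1 + 11·-1.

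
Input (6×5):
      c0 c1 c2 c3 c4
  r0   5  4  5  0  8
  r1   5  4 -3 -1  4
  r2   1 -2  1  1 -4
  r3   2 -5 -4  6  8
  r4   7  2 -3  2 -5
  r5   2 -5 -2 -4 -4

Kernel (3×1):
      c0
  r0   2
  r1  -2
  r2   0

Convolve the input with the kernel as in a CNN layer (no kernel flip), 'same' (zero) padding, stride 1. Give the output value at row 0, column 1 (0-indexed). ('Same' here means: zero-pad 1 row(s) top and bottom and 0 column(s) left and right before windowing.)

-8

The receptive field on the zero-padded input at this output position is [0 / 4 / 4]. Elementwise product with the kernel and sum: 0·2 + 4·-2.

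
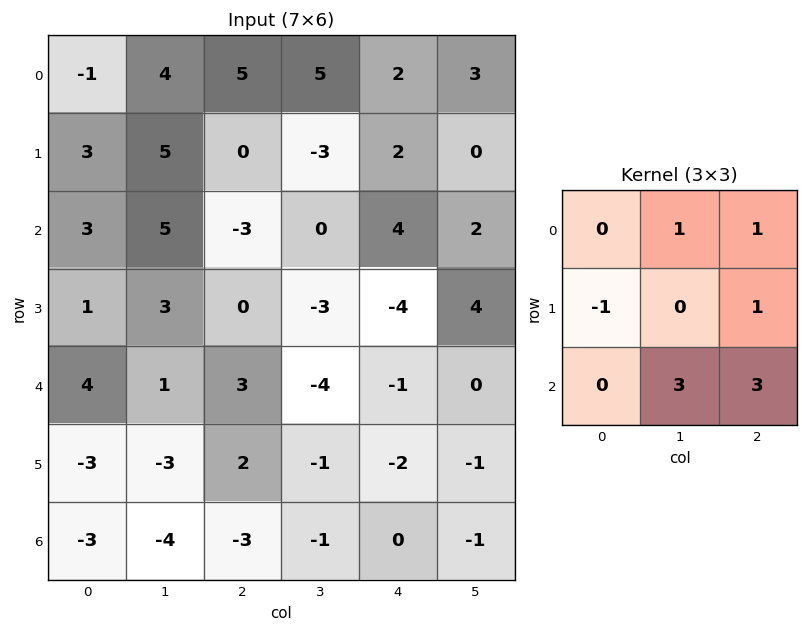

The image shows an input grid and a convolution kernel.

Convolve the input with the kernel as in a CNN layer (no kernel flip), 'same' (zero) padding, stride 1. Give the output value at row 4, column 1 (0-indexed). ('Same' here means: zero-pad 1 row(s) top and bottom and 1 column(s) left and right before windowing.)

The receptive field on the zero-padded input at this output position is [1 3 0 / 4 1 3 / -3 -3 2]. Elementwise product with the kernel and sum: 3·1 + 0·1 + 4·-1 + 3·1 + -3·3 + 2·3.

-1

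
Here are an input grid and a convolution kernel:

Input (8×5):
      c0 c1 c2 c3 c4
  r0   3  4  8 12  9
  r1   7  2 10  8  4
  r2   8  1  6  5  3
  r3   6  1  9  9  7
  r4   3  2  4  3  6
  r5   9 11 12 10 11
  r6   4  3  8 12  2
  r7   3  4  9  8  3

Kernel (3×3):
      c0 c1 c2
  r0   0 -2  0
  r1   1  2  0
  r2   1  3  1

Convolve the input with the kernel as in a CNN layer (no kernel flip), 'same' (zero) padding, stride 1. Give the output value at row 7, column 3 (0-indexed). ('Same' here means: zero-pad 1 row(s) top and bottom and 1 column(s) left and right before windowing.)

1

The receptive field on the zero-padded input at this output position is [8 12 2 / 9 8 3 / 0 0 0]. Elementwise product with the kernel and sum: 12·-2 + 9·1 + 8·2 + 0·1 + 0·3 + 0·1.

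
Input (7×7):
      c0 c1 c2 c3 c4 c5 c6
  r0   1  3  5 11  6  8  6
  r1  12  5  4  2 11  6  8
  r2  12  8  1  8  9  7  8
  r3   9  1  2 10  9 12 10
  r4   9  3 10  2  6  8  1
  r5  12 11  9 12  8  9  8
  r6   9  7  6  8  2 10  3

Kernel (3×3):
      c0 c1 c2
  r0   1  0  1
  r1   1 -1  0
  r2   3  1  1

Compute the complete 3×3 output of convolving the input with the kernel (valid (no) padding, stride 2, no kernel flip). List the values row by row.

58 33 59
61 40 41
60 41 25

Output[0,0]: The receptive field on the input at this output position is [1 3 5 / 12 5 4 / 12 8 1]. Elementwise product with the kernel and sum: 1·1 + 5·1 + 12·1 + 5·-1 + 12·3 + 8·1 + 1·1.
Output[0,1]: The receptive field on the input at this output position is [5 11 6 / 4 2 11 / 1 8 9]. Elementwise product with the kernel and sum: 5·1 + 6·1 + 4·1 + 2·-1 + 1·3 + 8·1 + 9·1.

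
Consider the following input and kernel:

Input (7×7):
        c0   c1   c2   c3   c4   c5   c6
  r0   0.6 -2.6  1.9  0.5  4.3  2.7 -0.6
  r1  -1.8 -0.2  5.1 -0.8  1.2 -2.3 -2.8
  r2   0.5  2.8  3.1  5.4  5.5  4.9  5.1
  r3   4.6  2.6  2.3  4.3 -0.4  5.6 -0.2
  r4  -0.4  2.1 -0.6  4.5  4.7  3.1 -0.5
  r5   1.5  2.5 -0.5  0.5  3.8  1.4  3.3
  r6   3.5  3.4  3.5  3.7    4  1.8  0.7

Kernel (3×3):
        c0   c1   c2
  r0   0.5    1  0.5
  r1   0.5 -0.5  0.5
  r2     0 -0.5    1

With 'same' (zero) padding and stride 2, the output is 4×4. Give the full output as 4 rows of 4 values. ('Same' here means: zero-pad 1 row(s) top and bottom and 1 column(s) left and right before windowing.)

Output[0,0]: The receptive field on the zero-padded input at this output position is [0 0 0 / 0 0.6 -2.6 / 0 -1.8 -0.2]. Elementwise product with the kernel and sum: 0·0.5 + 0·1 + 0·0.5 + 0·0.5 + 0.6·-0.5 + -2.6·0.5 + -1.8·-0.5 + -0.2·1.

-0.9 -5.35 -3.45 3.05
-0.45 10.3 7.85 -3.95
8.9 10.1 5.5 2.75
2.7 2.8 5.5 4.55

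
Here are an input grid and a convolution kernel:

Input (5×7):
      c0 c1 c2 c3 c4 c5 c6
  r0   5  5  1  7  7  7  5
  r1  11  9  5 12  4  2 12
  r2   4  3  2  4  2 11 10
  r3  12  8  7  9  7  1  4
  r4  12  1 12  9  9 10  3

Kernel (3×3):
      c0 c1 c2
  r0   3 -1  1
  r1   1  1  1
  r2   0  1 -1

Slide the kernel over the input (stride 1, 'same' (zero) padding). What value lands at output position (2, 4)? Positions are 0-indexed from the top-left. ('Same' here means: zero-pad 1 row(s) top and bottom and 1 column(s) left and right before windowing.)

57

The receptive field on the zero-padded input at this output position is [12 4 2 / 4 2 11 / 9 7 1]. Elementwise product with the kernel and sum: 12·3 + 4·-1 + 2·1 + 4·1 + 2·1 + 11·1 + 7·1 + 1·-1.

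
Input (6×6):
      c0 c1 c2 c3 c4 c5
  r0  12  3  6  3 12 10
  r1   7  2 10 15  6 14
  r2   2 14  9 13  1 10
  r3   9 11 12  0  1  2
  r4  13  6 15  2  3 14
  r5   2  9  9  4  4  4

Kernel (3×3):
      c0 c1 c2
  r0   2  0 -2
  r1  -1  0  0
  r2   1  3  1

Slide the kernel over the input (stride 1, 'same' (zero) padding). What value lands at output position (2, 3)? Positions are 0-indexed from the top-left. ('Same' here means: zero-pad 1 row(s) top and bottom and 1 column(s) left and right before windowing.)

The receptive field on the zero-padded input at this output position is [10 15 6 / 9 13 1 / 12 0 1]. Elementwise product with the kernel and sum: 10·2 + 6·-2 + 9·-1 + 12·1 + 0·3 + 1·1.

12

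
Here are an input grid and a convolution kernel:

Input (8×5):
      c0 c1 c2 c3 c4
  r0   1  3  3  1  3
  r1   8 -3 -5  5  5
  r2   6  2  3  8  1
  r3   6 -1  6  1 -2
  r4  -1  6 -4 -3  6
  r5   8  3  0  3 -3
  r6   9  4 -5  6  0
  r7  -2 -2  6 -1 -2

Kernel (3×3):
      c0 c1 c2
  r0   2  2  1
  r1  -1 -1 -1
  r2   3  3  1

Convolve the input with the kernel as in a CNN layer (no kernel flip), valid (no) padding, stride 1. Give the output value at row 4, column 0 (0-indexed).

The receptive field on the input at this output position is [-1 6 -4 / 8 3 0 / 9 4 -5]. Elementwise product with the kernel and sum: -1·2 + 6·2 + -4·1 + 8·-1 + 3·-1 + 0·-1 + 9·3 + 4·3 + -5·1.

29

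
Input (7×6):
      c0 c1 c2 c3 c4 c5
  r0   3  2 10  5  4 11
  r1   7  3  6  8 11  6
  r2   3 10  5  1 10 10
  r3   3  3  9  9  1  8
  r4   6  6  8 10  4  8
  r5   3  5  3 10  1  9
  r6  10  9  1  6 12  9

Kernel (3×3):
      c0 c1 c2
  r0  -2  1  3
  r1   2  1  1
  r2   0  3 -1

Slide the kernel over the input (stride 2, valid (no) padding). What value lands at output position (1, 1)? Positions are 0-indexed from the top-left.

75

The receptive field on the input at this output position is [5 1 10 / 9 9 1 / 8 10 4]. Elementwise product with the kernel and sum: 5·-2 + 1·1 + 10·3 + 9·2 + 9·1 + 1·1 + 10·3 + 4·-1.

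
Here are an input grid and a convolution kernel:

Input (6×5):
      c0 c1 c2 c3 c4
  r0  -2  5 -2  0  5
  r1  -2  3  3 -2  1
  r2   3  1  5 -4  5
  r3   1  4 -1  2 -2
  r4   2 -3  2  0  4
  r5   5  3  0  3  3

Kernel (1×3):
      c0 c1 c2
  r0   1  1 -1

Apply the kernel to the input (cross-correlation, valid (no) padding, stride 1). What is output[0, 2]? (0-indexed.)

The receptive field on the input at this output position is [-2 0 5]. Elementwise product with the kernel and sum: -2·1 + 0·1 + 5·-1.

-7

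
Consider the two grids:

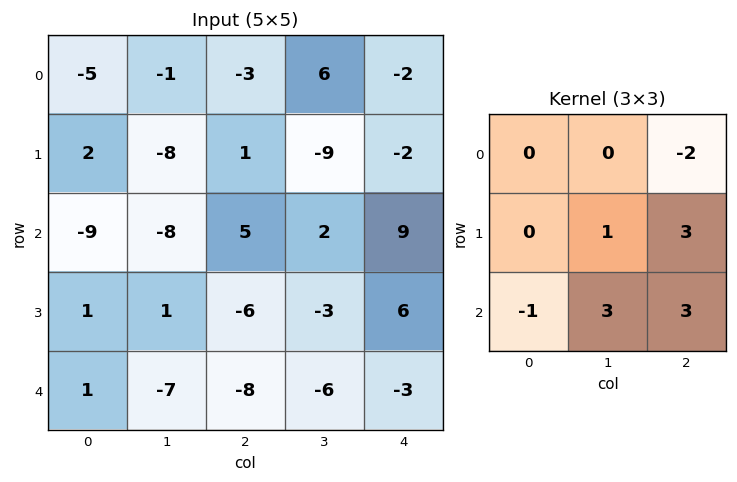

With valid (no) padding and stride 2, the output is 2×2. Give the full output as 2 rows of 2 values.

1 17
-73 -22

Output[0,0]: The receptive field on the input at this output position is [-5 -1 -3 / 2 -8 1 / -9 -8 5]. Elementwise product with the kernel and sum: -3·-2 + -8·1 + 1·3 + -9·-1 + -8·3 + 5·3.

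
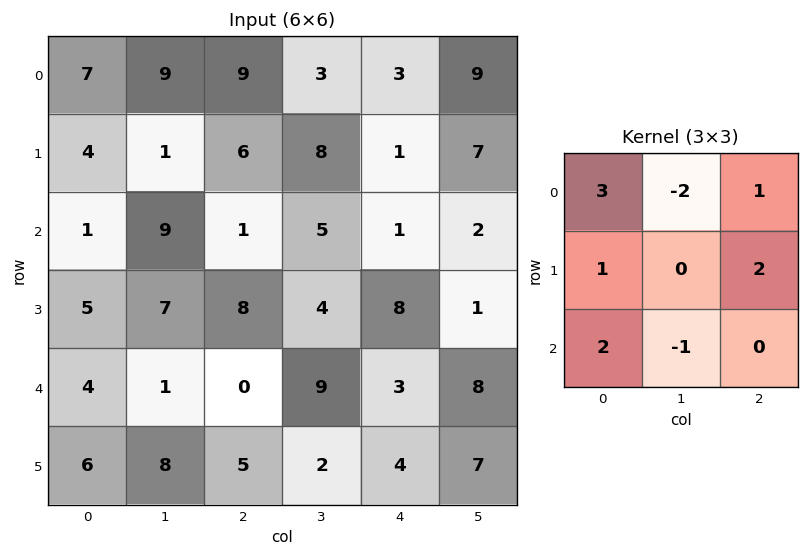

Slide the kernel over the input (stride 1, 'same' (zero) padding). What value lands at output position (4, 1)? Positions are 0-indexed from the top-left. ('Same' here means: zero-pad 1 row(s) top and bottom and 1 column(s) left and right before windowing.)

The receptive field on the zero-padded input at this output position is [5 7 8 / 4 1 0 / 6 8 5]. Elementwise product with the kernel and sum: 5·3 + 7·-2 + 8·1 + 4·1 + 0·2 + 6·2 + 8·-1.

17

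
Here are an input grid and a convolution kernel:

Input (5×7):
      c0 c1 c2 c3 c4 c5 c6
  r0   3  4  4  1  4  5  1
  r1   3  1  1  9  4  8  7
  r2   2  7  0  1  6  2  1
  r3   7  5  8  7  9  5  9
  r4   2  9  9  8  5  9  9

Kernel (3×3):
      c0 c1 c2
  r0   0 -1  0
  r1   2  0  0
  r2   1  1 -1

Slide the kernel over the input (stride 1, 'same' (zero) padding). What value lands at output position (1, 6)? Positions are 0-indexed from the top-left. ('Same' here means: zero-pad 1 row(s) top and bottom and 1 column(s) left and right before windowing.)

18

The receptive field on the zero-padded input at this output position is [5 1 0 / 8 7 0 / 2 1 0]. Elementwise product with the kernel and sum: 1·-1 + 8·2 + 2·1 + 1·1 + 0·-1.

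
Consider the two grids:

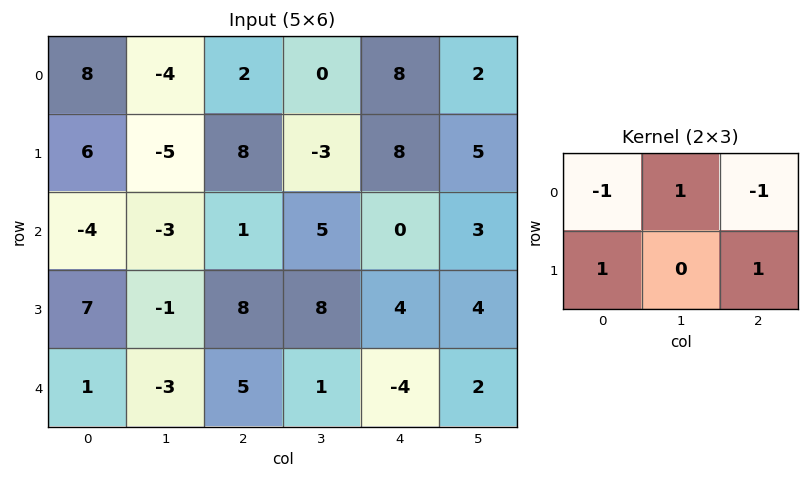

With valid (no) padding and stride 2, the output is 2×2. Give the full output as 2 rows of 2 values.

Output[0,0]: The receptive field on the input at this output position is [8 -4 2 / 6 -5 8]. Elementwise product with the kernel and sum: 8·-1 + -4·1 + 2·-1 + 6·1 + 8·1.
Output[0,1]: The receptive field on the input at this output position is [2 0 8 / 8 -3 8]. Elementwise product with the kernel and sum: 2·-1 + 0·1 + 8·-1 + 8·1 + 8·1.

0 6
15 16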